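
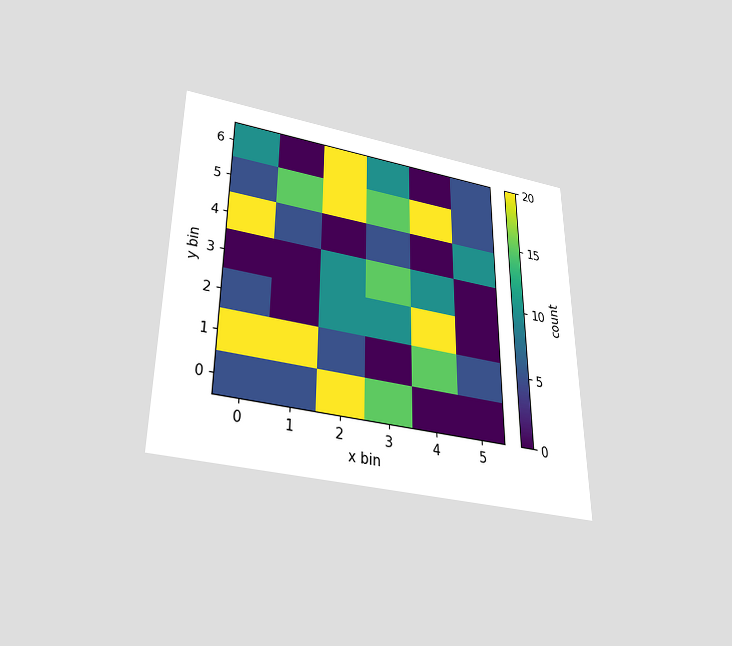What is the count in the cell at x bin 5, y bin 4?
10

The chart is viewed slightly from below. Matching the cell (5, 4) against the colorbar gives 10.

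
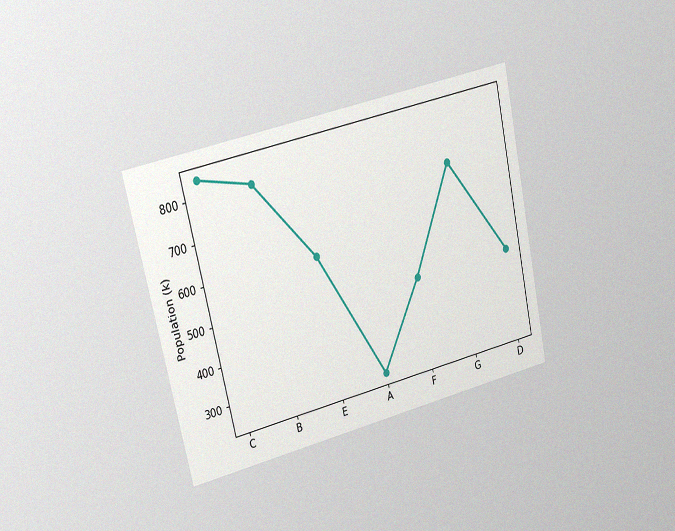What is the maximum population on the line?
840k

The chart is tilted about 13° counter-clockwise and viewed at a slight angle, with some photo noise. The highest point is at C, and reading across to the y-axis gives 840k.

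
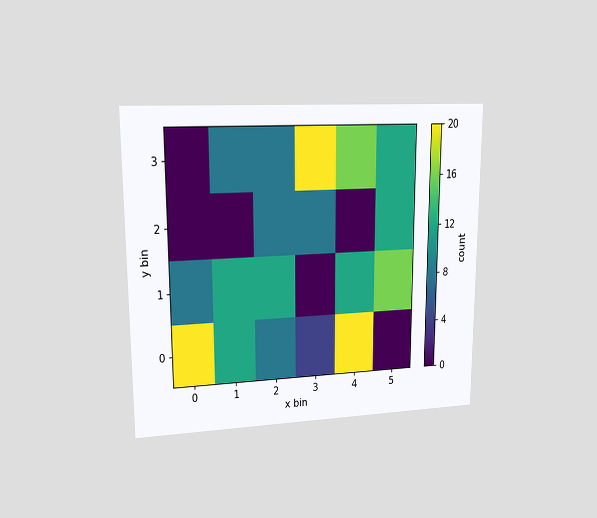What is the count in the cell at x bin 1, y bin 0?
12

The chart is viewed at a slight angle. Matching the cell (1, 0) against the colorbar gives 12.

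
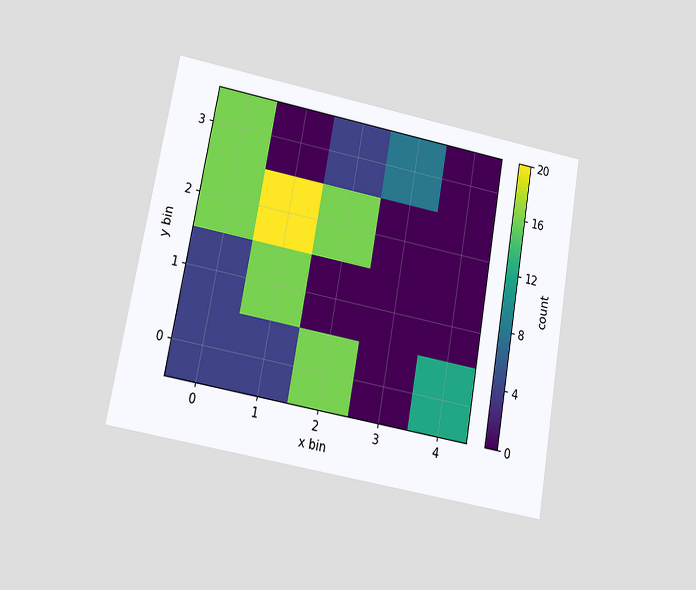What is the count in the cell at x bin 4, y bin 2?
The chart is tilted about 10° clockwise and viewed at a slight angle. Matching the cell (4, 2) against the colorbar gives 0.

0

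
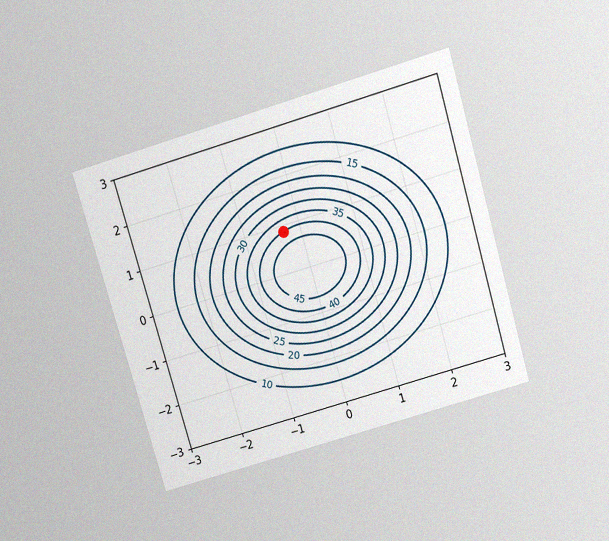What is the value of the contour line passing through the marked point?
The chart is tilted about 16° counter-clockwise and viewed slightly from above, with some photo noise. The marked point sits on the contour labelled 40.

40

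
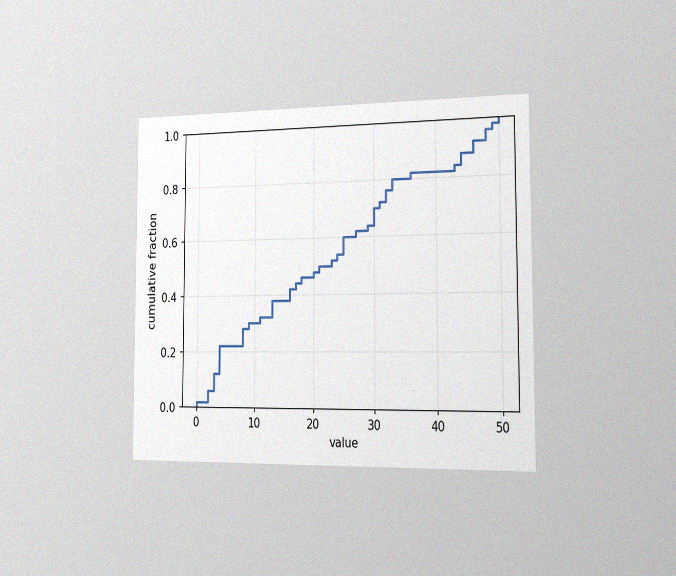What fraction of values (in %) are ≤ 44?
The chart is viewed slightly from the right, with some photo noise. At x=44 the ECDF step is at 88%.

88%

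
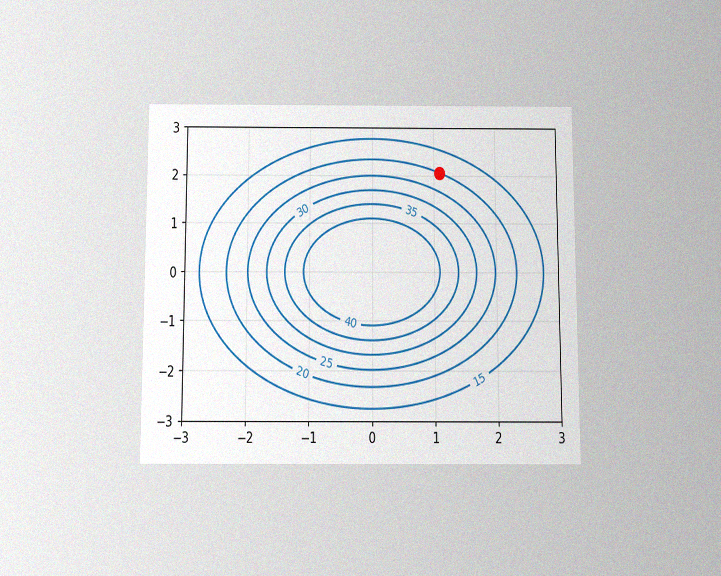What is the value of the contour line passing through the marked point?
20

The chart is viewed slightly from below, with some photo noise. The marked point sits on the contour labelled 20.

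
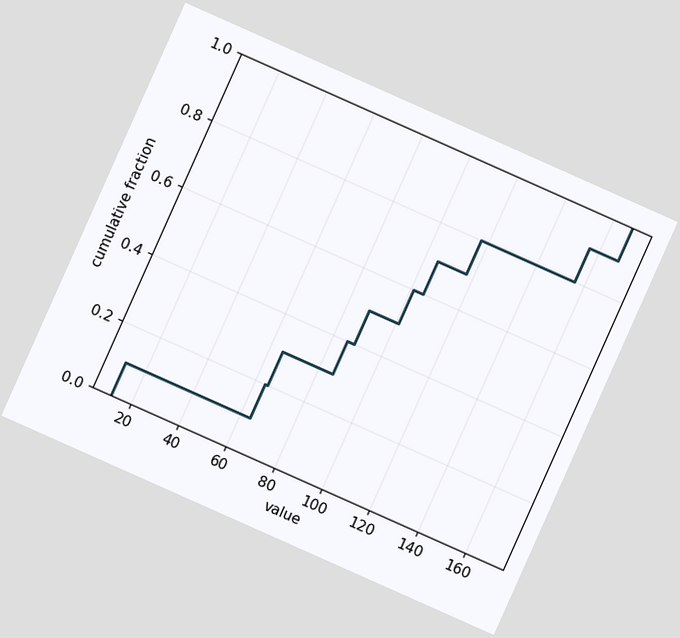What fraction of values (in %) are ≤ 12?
The chart is tilted about 24° clockwise. At x=12 the ECDF step is at 10%.

10%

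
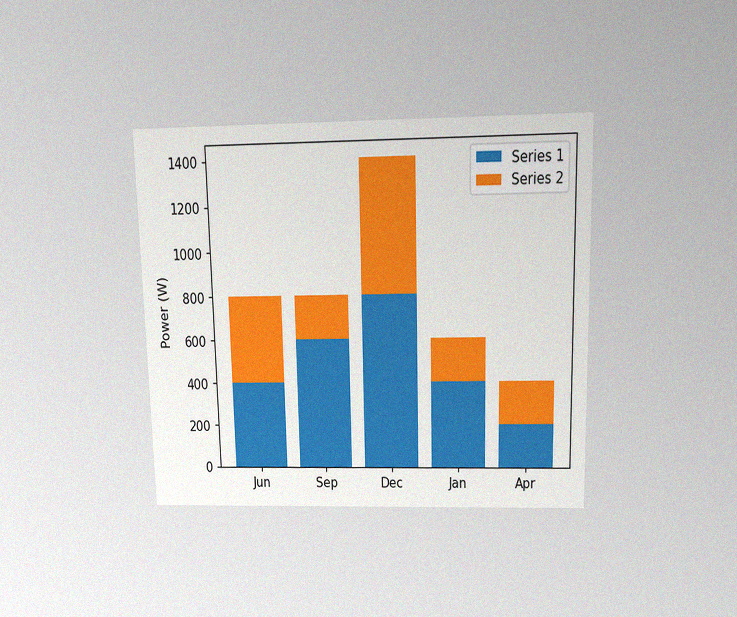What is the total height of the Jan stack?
The chart is viewed slightly from above, with some photo noise. The Jan stack's top reaches 600W on the y-axis.

600W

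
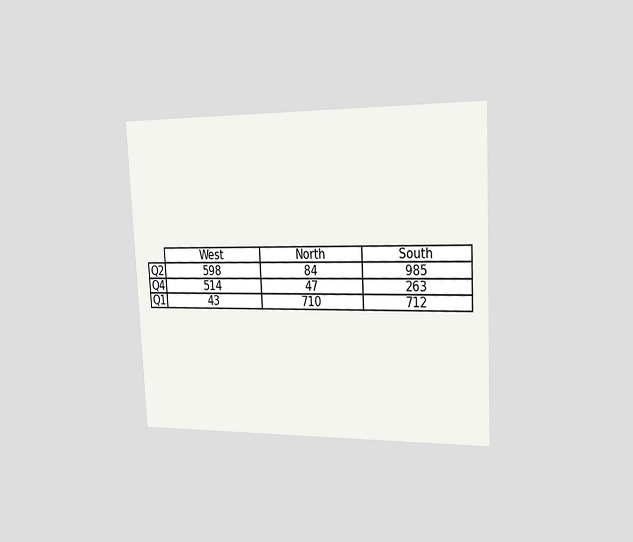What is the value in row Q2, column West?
598

The chart is tilted about 3° counter-clockwise and viewed slightly from the right. The (Q2, West) cell reads 598.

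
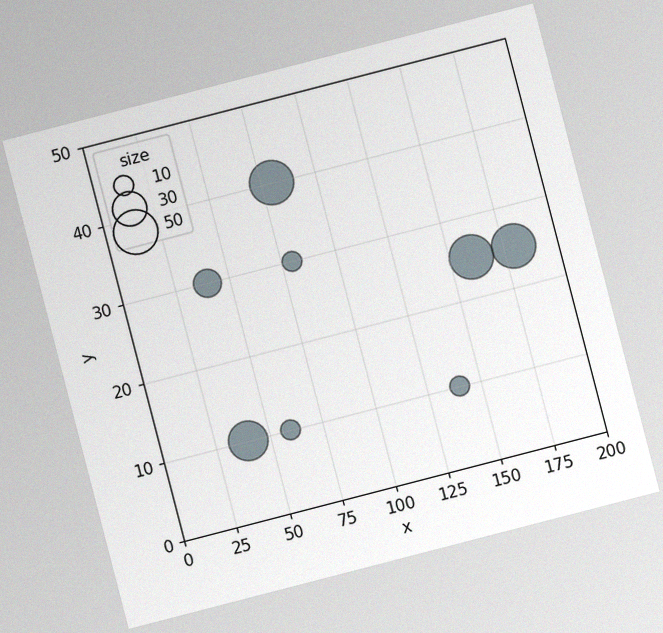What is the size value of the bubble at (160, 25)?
The chart is tilted about 15° counter-clockwise, with some photo noise. Matching the bubble at (160, 25) against the size legend gives 50.

50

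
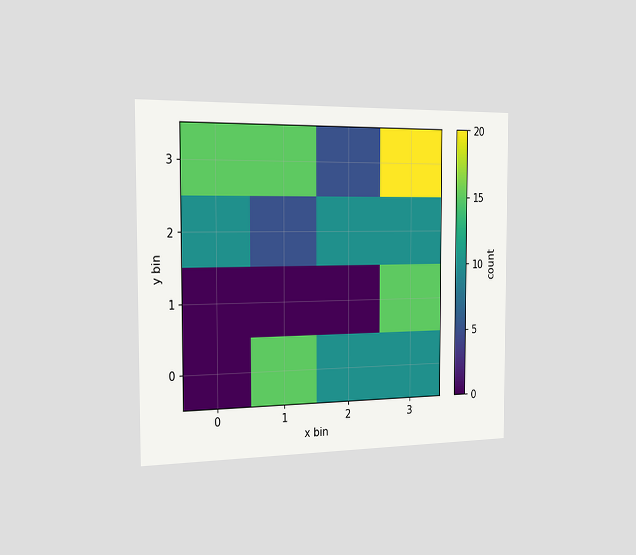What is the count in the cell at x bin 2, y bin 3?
The chart is viewed slightly from the left. Matching the cell (2, 3) against the colorbar gives 5.

5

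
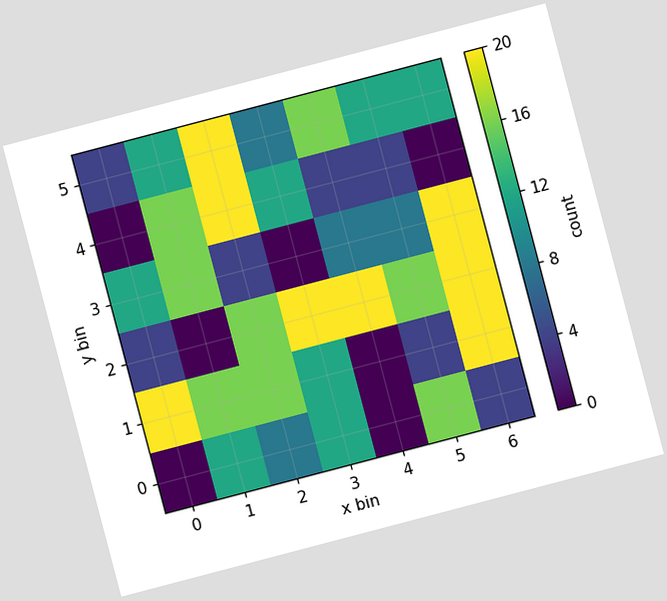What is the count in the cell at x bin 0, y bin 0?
0

The chart is tilted about 15° counter-clockwise. Matching the cell (0, 0) against the colorbar gives 0.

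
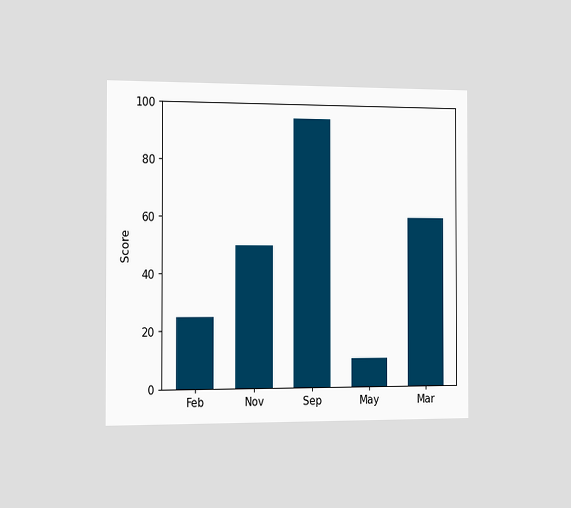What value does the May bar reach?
10

The chart is viewed slightly from the left. Reading along the chart's y-axis, the May bar reaches 10.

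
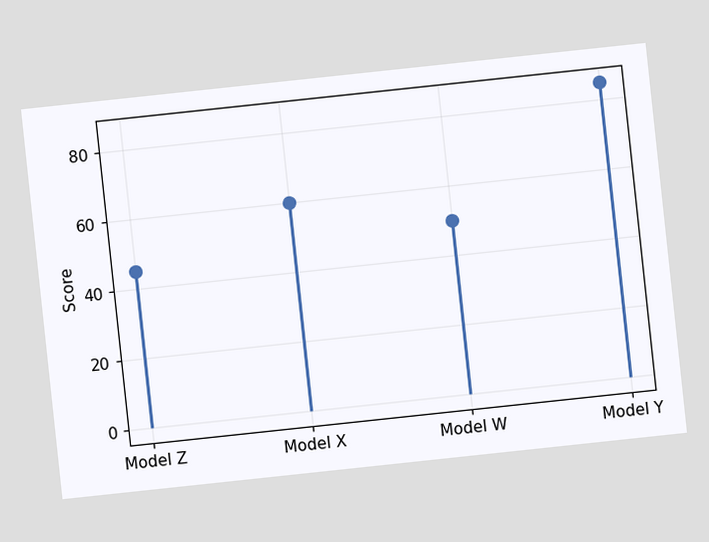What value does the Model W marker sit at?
50

The chart is tilted about 6° counter-clockwise. The Model W marker sits at 50.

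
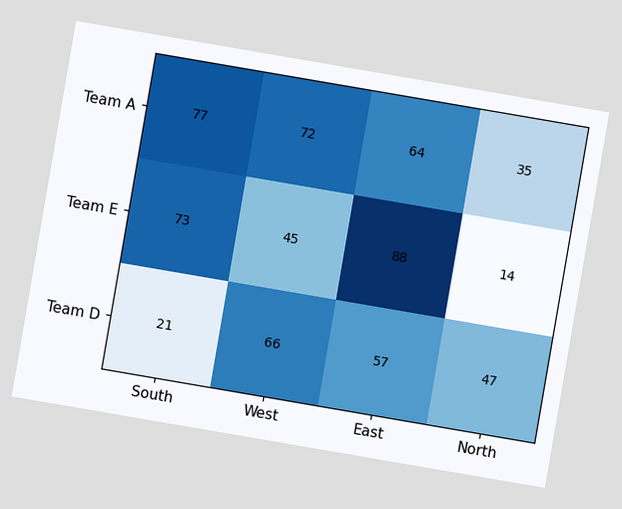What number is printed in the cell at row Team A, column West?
The chart is tilted about 10° clockwise. The (Team A, West) cell reads 72.

72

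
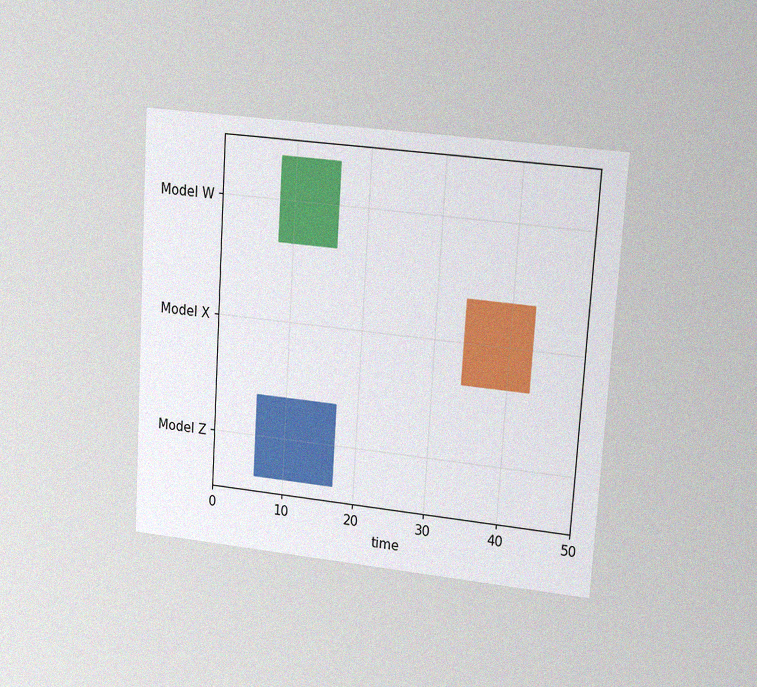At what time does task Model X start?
34

The chart is tilted about 4° clockwise and viewed at a slight angle, with some photo noise. The Model X bar begins at t=34.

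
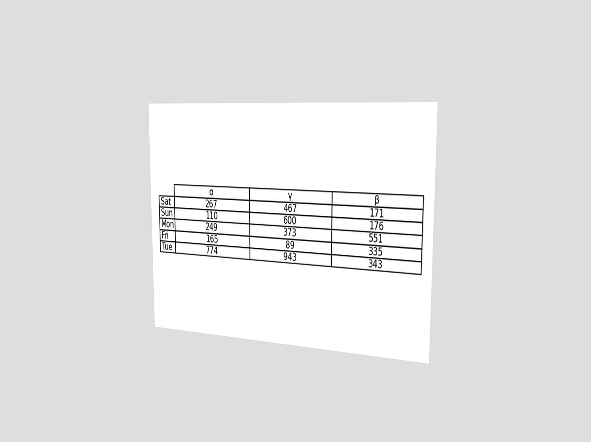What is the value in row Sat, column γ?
467

The chart is viewed slightly from the right. The (Sat, γ) cell reads 467.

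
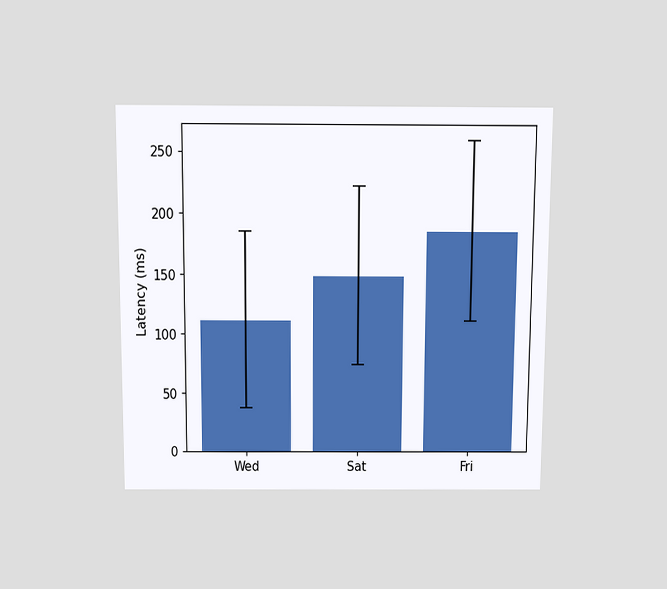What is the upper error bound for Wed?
The chart is viewed slightly from above. The Wed bar's upper whisker reaches 185ms.

185ms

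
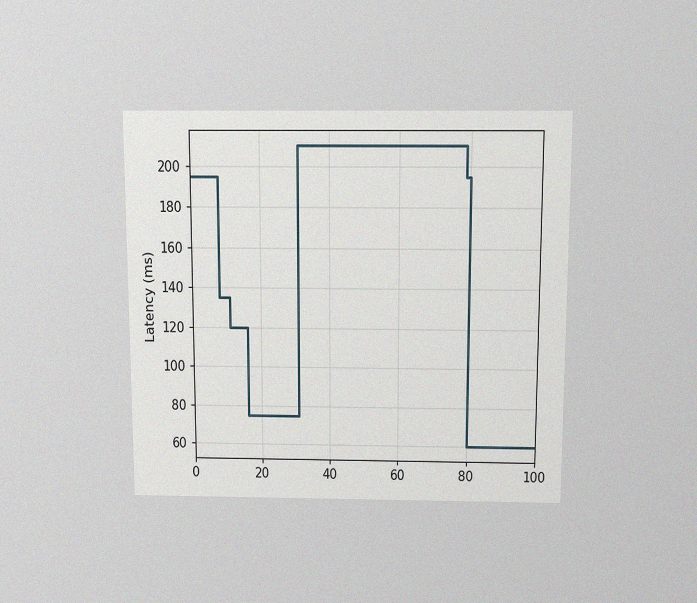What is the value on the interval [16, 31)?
75ms

The chart is viewed slightly from above, with some photo noise. On [16, 31) the step sits at 75ms.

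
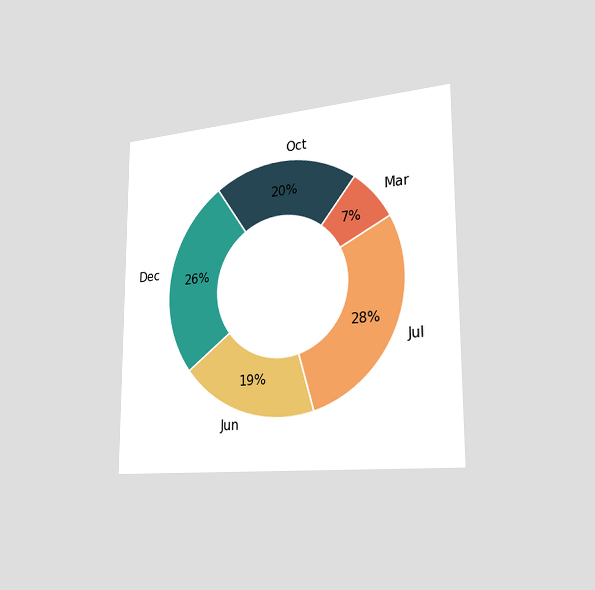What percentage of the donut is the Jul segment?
28%

The chart is viewed slightly from the right. The Jul segment takes up 28% of the ring.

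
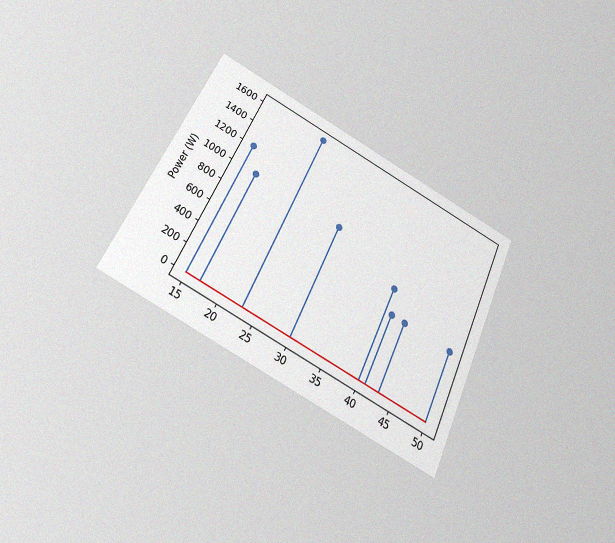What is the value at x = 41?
The chart is tilted about 25° clockwise and viewed slightly from below, with some photo noise. The stem at x=41 reaches 600W.

600W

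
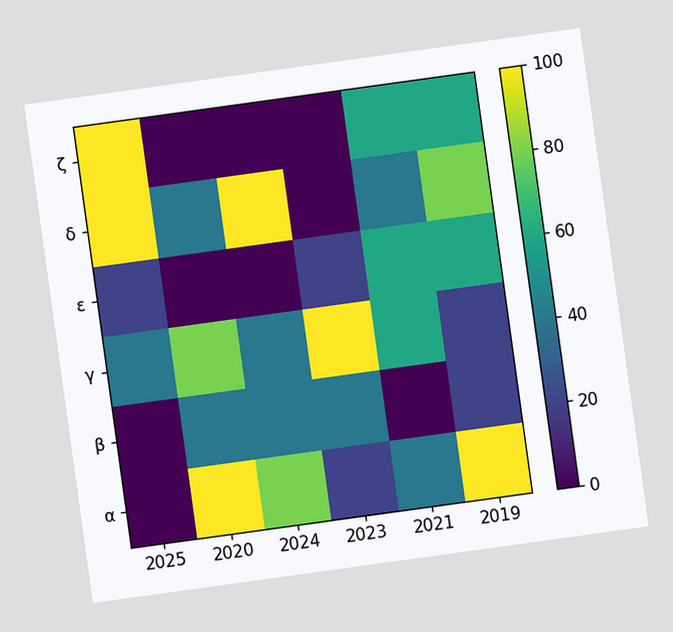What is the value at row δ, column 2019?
The chart is tilted about 8° counter-clockwise. Matching cell (δ, 2019) against the colorbar gives 80.

80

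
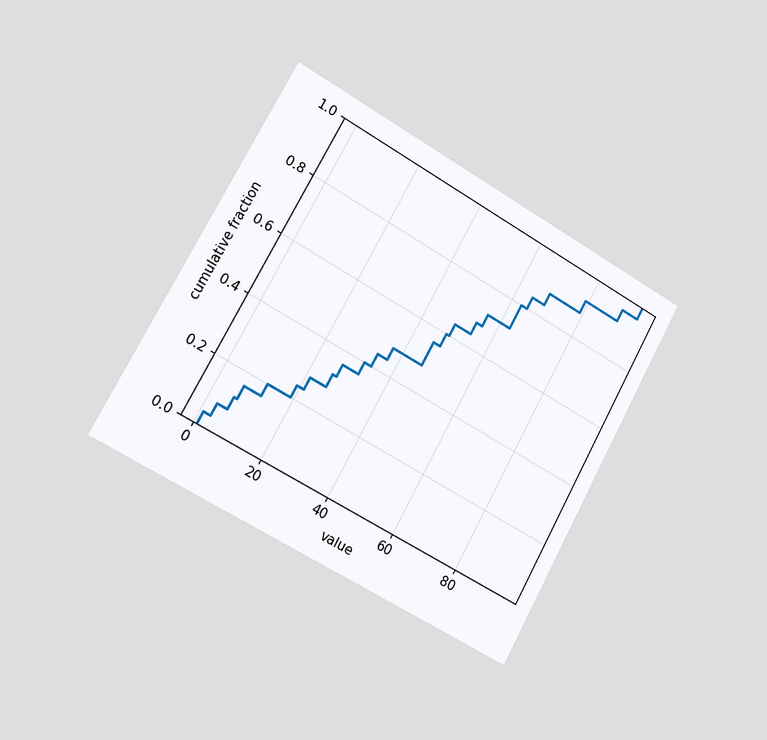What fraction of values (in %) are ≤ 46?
56%

The chart is tilted about 29° clockwise and viewed slightly from the left. At x=46 the ECDF step is at 56%.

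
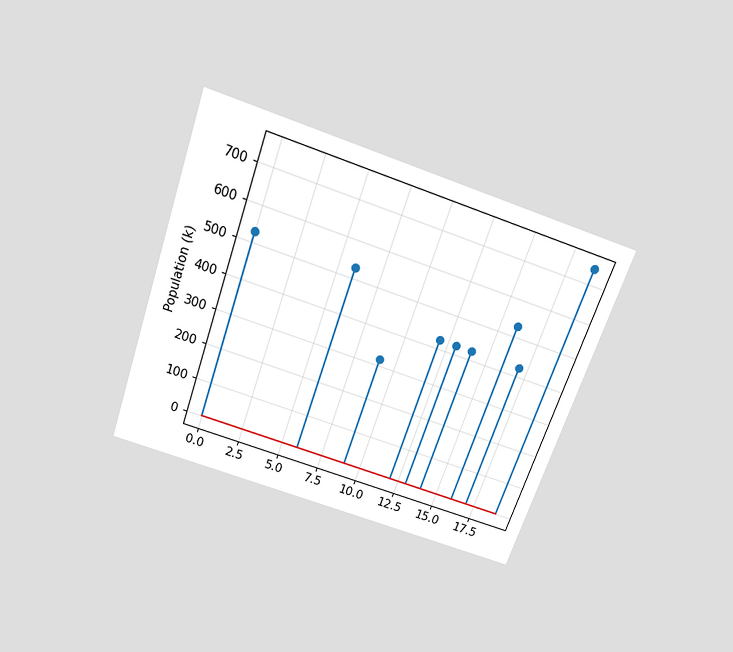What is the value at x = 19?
742k

The chart is tilted about 19° clockwise and viewed slightly from above. The stem at x=19 reaches 742k.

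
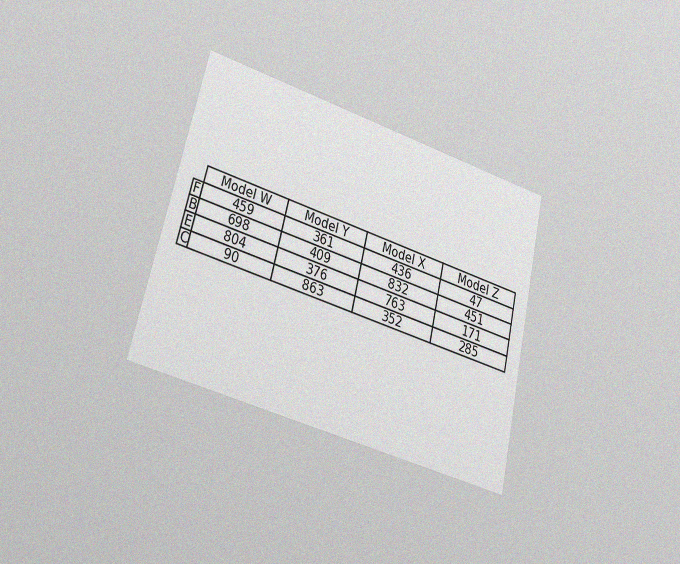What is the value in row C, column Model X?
352

The chart is tilted about 13° clockwise and viewed at a slight angle, with some photo noise. The (C, Model X) cell reads 352.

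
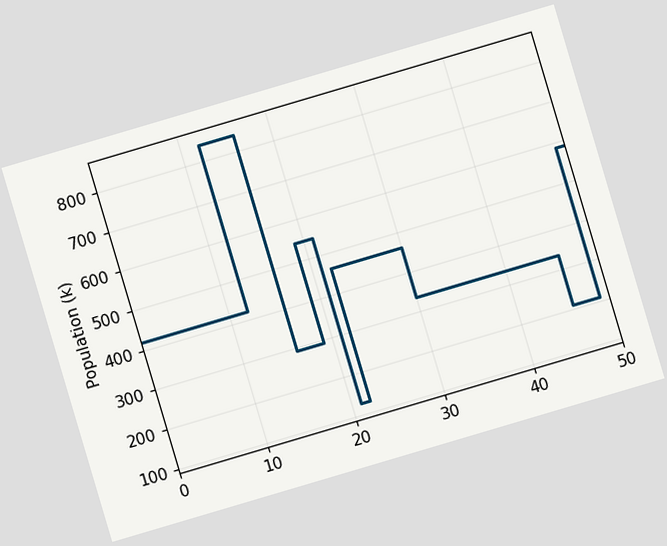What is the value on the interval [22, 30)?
The chart is tilted about 17° counter-clockwise. On [22, 30) the step sits at 462k.

462k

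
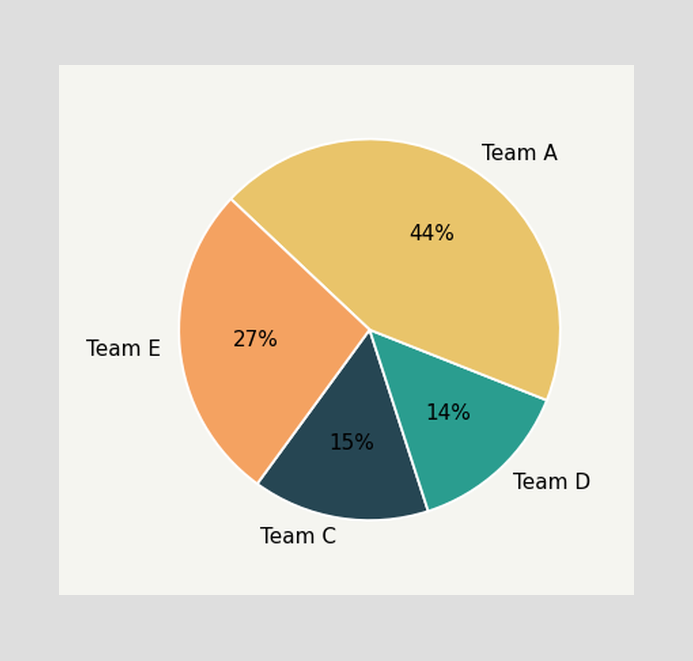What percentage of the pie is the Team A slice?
The Team A slice takes up 44% of the pie.

44%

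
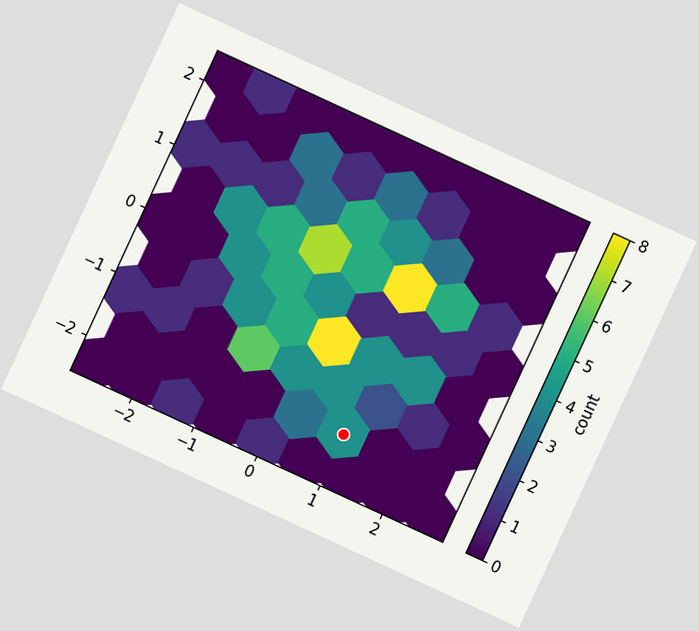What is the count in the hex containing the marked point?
The chart is tilted about 25° clockwise. The marked hex reads 4 on the colorbar.

4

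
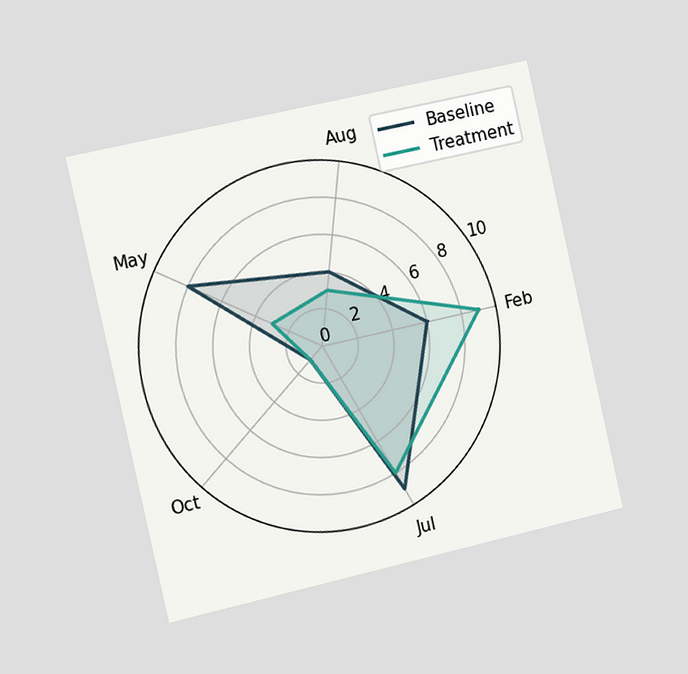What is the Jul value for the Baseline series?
9

The chart is tilted about 13° counter-clockwise and viewed slightly from the left. On the Jul axis, Baseline reaches 9.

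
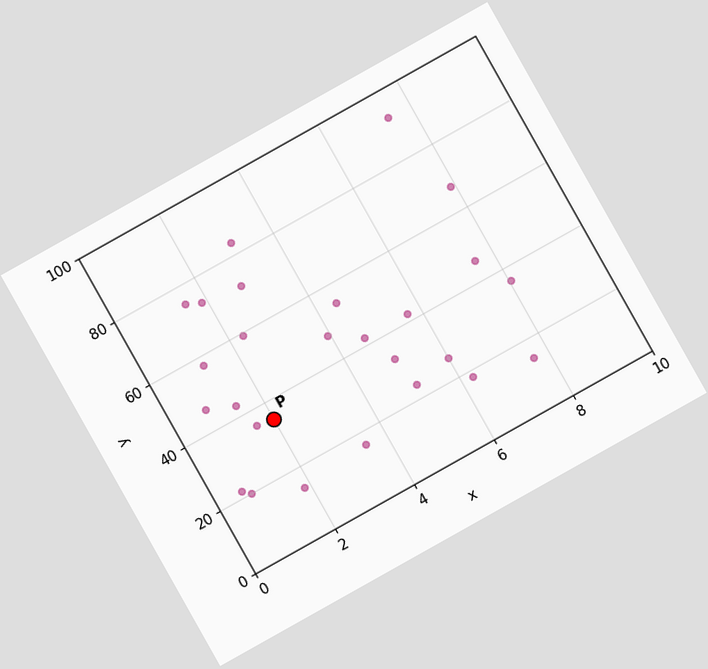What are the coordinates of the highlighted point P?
(2, 35)

The chart is tilted about 29° counter-clockwise. Following the gridlines from P to each axis, P sits at (2, 35).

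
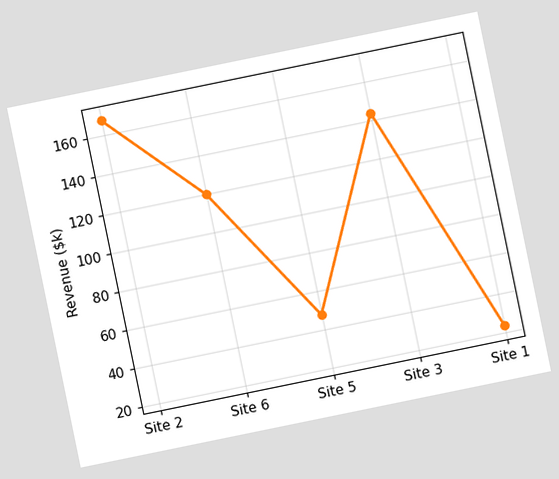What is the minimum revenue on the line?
$24k

The chart is tilted about 12° counter-clockwise. The lowest point is at Site 1, and reading across to the y-axis gives $24k.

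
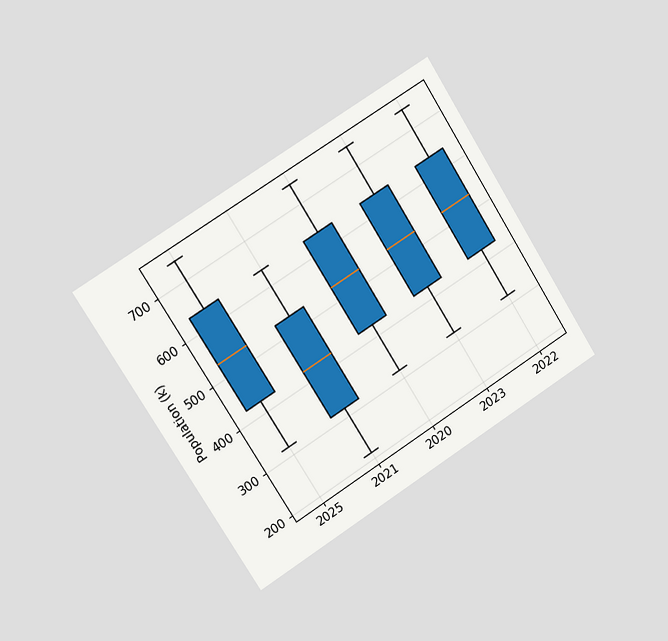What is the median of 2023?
The chart is tilted about 32° counter-clockwise and viewed slightly from the left. The median line in the 2023 box sits at 530k.

530k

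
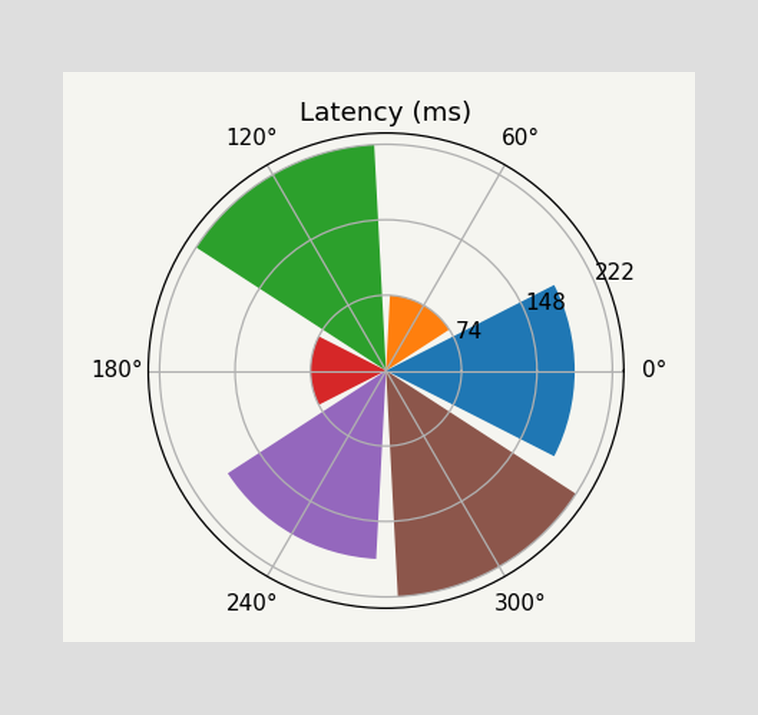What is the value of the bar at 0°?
The bar at 0° reaches 185ms on the radial axis.

185ms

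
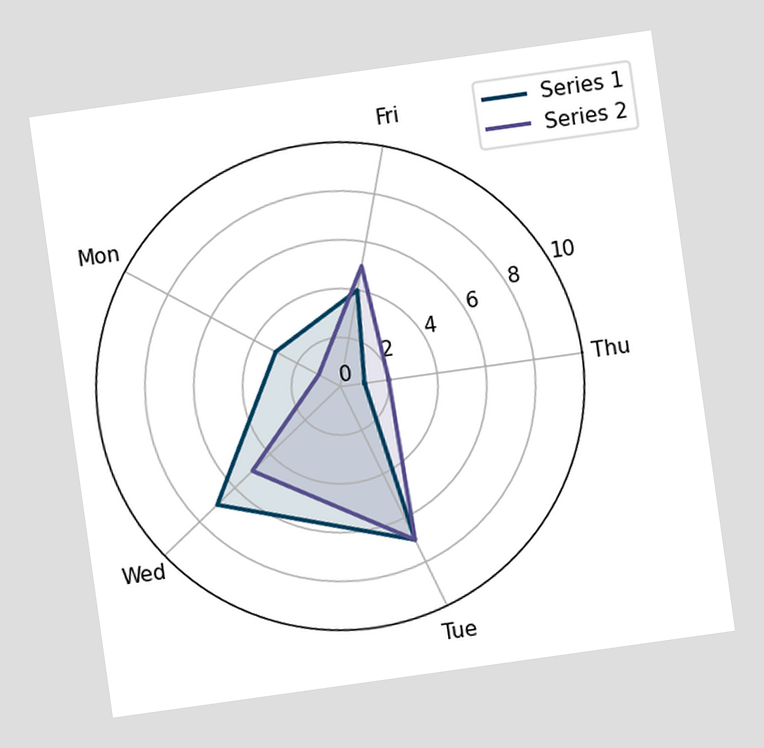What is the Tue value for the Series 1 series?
7

The chart is tilted about 8° counter-clockwise. On the Tue axis, Series 1 reaches 7.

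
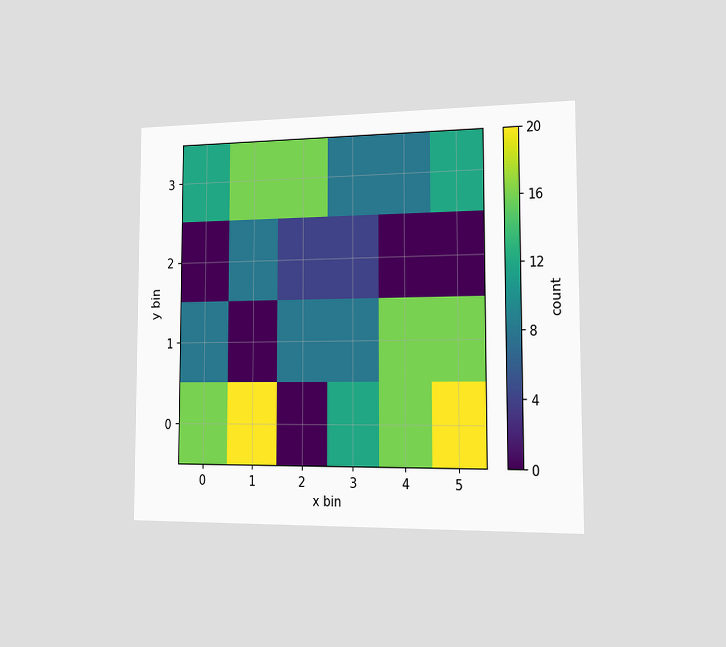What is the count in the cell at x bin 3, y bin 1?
8

The chart is viewed slightly from the right. Matching the cell (3, 1) against the colorbar gives 8.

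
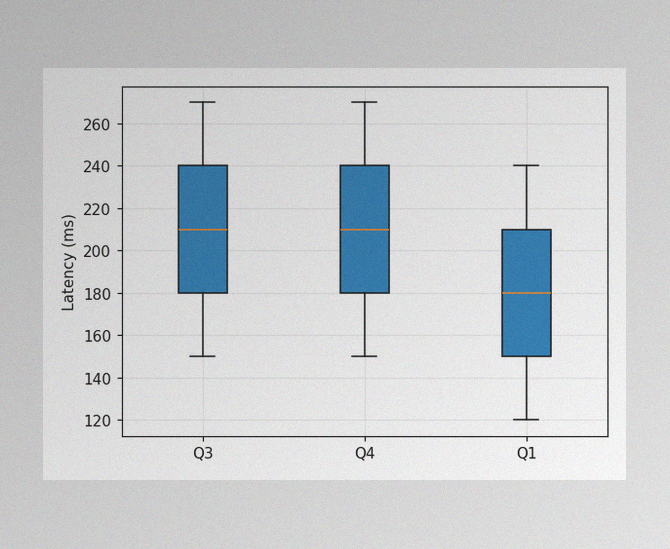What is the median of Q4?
210ms

The image has some photo noise and uneven lighting. The median line in the Q4 box sits at 210ms.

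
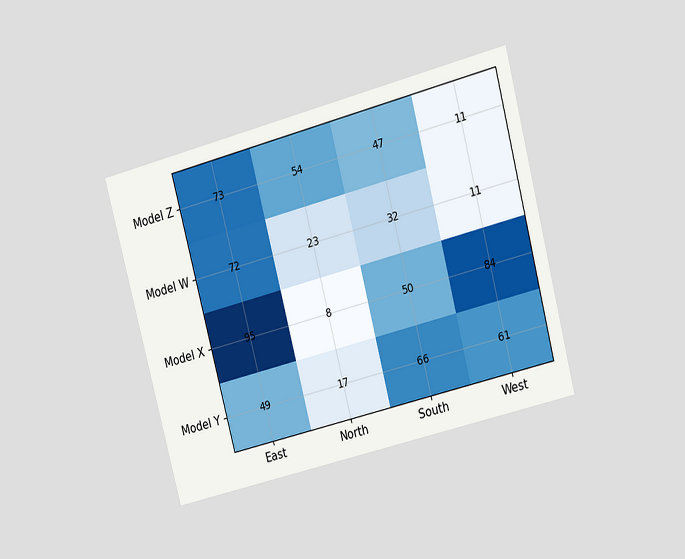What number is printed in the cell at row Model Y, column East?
The chart is tilted about 15° counter-clockwise and viewed at a slight angle. The (Model Y, East) cell reads 49.

49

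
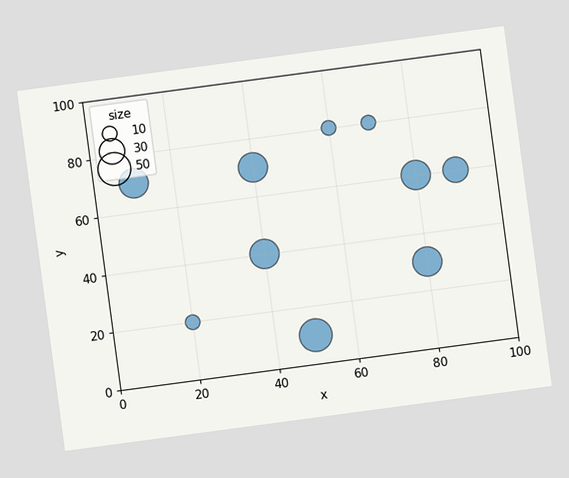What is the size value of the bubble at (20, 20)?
10

The chart is tilted about 8° counter-clockwise. Matching the bubble at (20, 20) against the size legend gives 10.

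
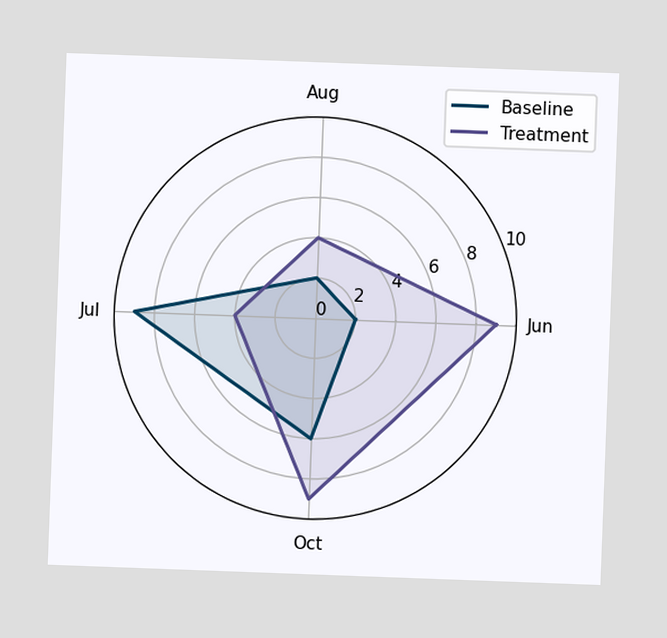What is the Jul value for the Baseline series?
The chart is tilted about 2° clockwise. On the Jul axis, Baseline reaches 9.

9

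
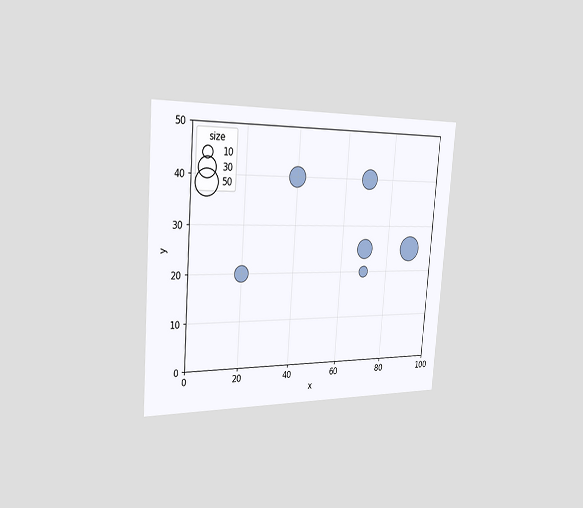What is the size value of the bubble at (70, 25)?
30

The chart is tilted about 4° clockwise and viewed slightly from the left. Matching the bubble at (70, 25) against the size legend gives 30.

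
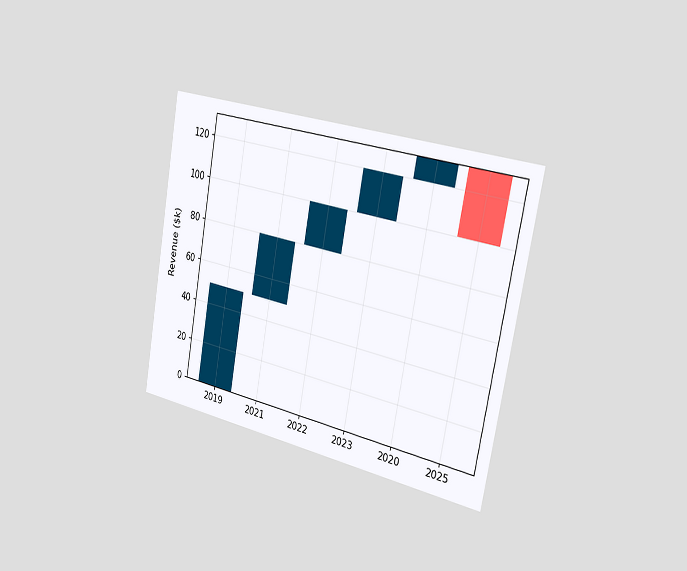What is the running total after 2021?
$80k

The chart is tilted about 10° clockwise and viewed slightly from the right. After 2021 the running total reaches $80k.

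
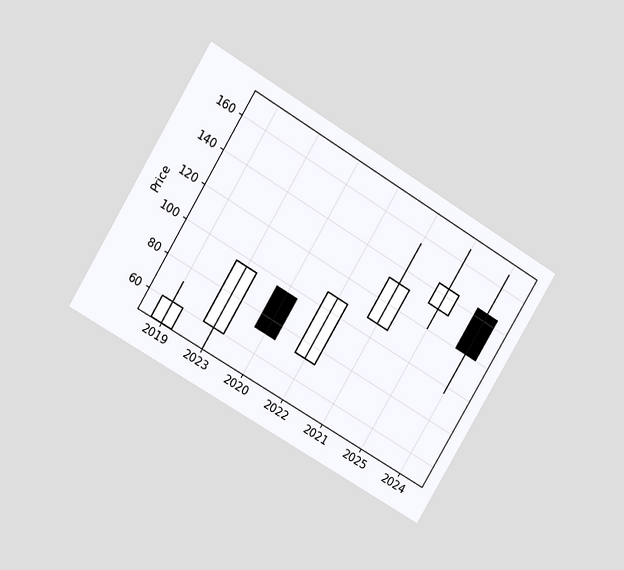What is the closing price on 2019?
60

The chart is tilted about 31° clockwise and viewed at a slight angle. The 2019 candle closes at 60.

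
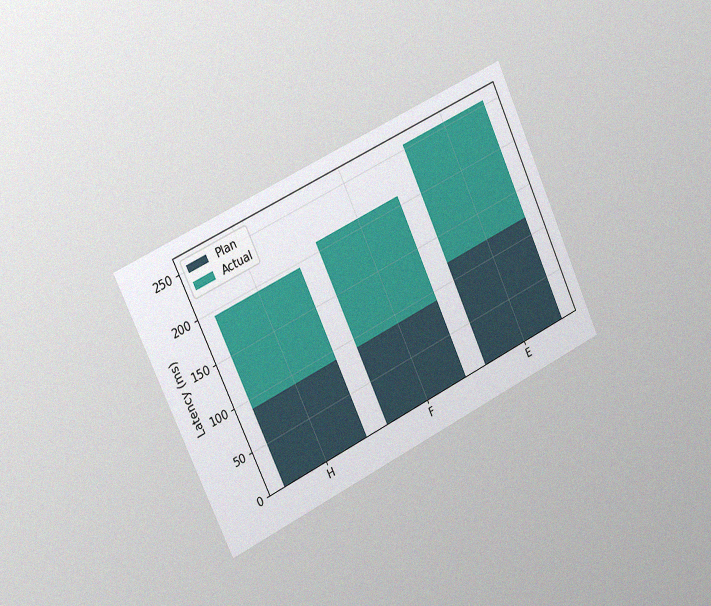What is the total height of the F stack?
210ms

The chart is tilted about 25° counter-clockwise and viewed slightly from the left, with some photo noise. The F stack's top reaches 210ms on the y-axis.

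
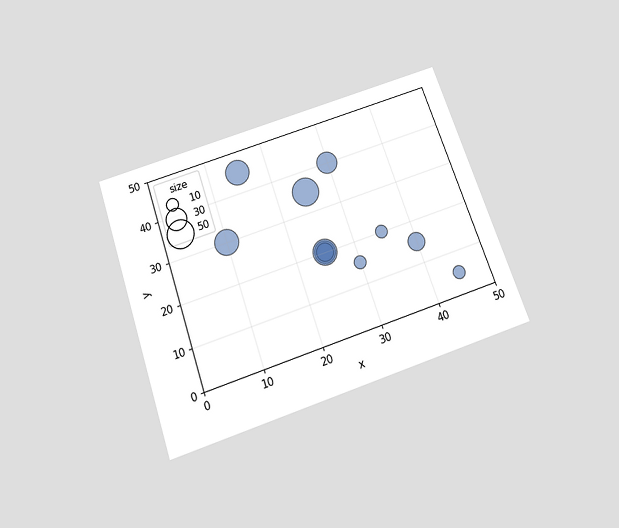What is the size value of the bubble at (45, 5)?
10

The chart is tilted about 19° counter-clockwise and viewed slightly from below. Matching the bubble at (45, 5) against the size legend gives 10.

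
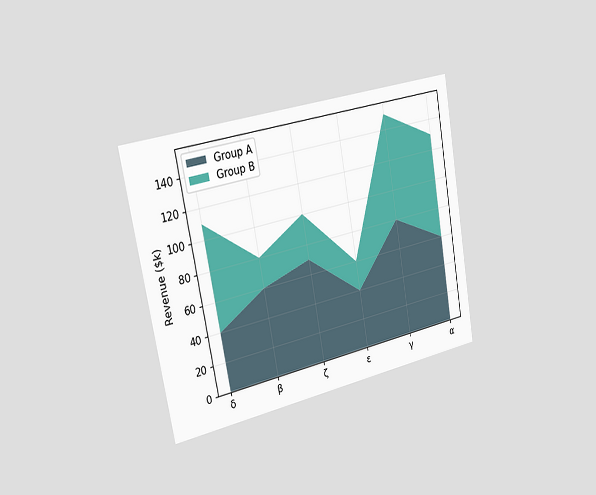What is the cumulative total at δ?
$110k

The chart is tilted about 10° counter-clockwise and viewed slightly from the left. The stacked total at δ reaches $110k.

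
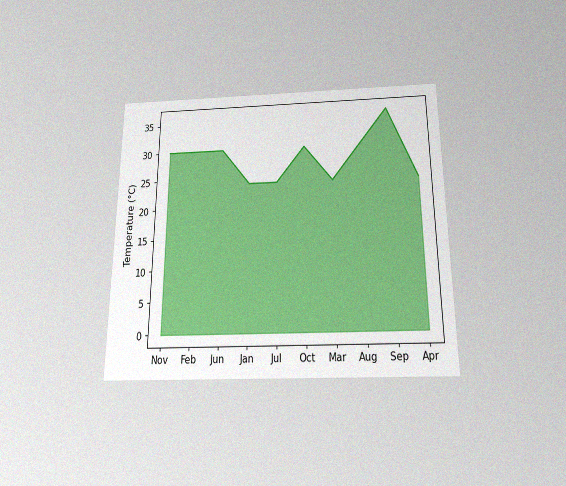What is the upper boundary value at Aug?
30°C

The chart is viewed slightly from below, with some photo noise. At Aug the upper boundary is at 30°C.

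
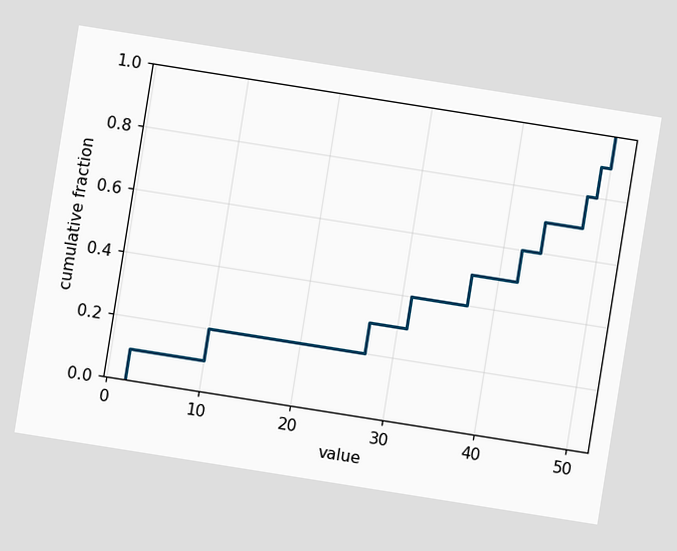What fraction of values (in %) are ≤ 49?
The chart is tilted about 9° clockwise. At x=49 the ECDF step is at 90%.

90%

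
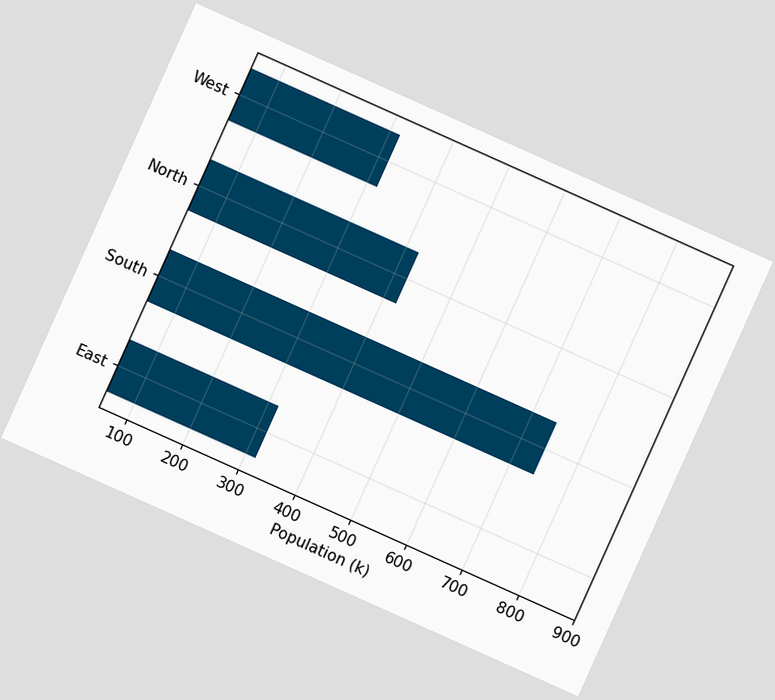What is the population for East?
The chart is tilted about 24° clockwise. Reading along the chart's x-axis, the East bar reaches 318k.

318k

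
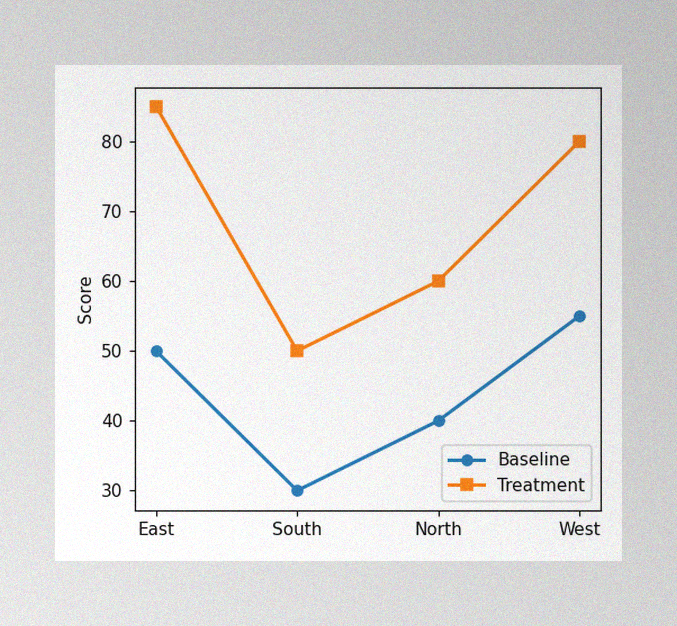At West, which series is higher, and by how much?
The image has some photo noise and uneven lighting. At West, Treatment sits above the other line by 25.

Treatment, by 25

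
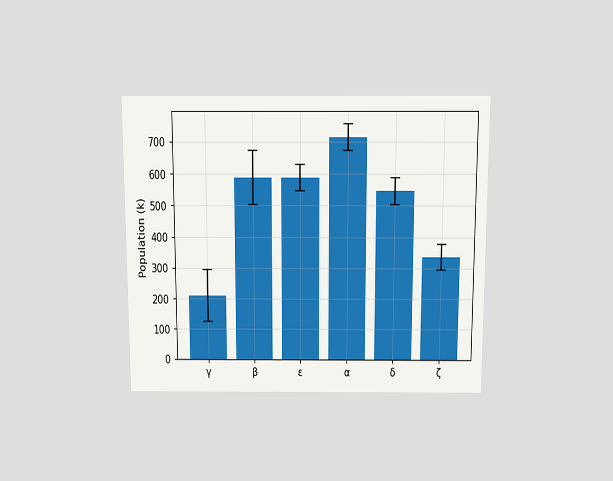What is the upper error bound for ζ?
378k

The chart is viewed slightly from above. The ζ bar's upper whisker reaches 378k.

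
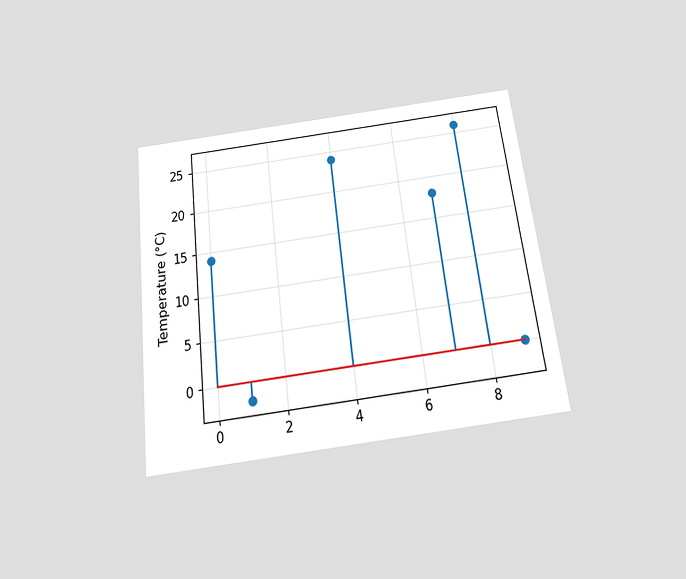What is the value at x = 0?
The chart is tilted about 7° counter-clockwise and viewed slightly from below. The stem at x=0 reaches 14°C.

14°C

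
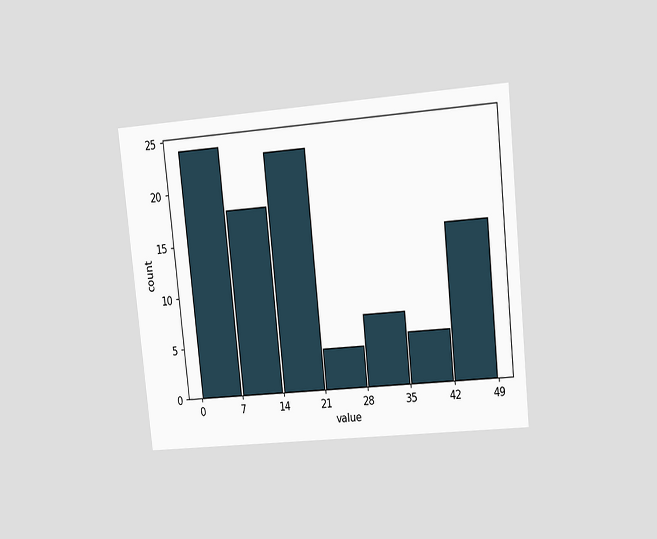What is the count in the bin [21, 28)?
The chart is tilted about 6° counter-clockwise and viewed at a slight angle. The [21, 28) bin has height 4.

4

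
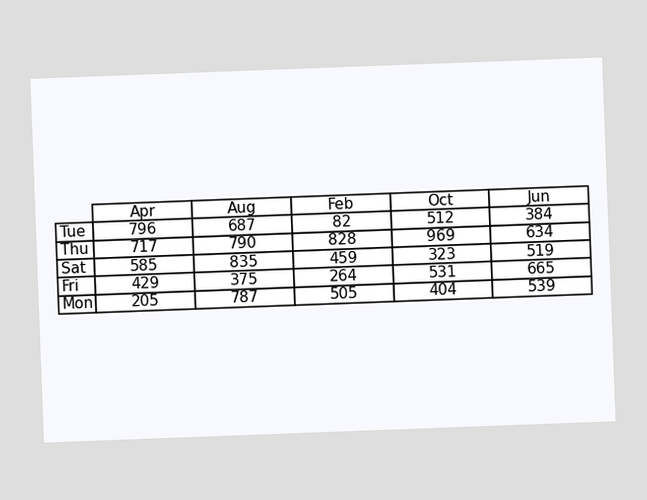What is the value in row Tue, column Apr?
796

The chart is tilted about 2° counter-clockwise. The (Tue, Apr) cell reads 796.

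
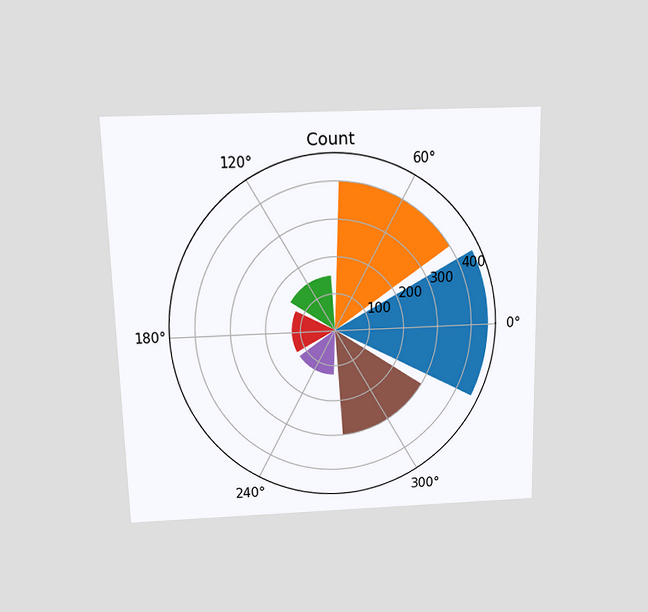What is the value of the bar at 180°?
125

The chart is viewed slightly from above. The bar at 180° reaches 125 on the radial axis.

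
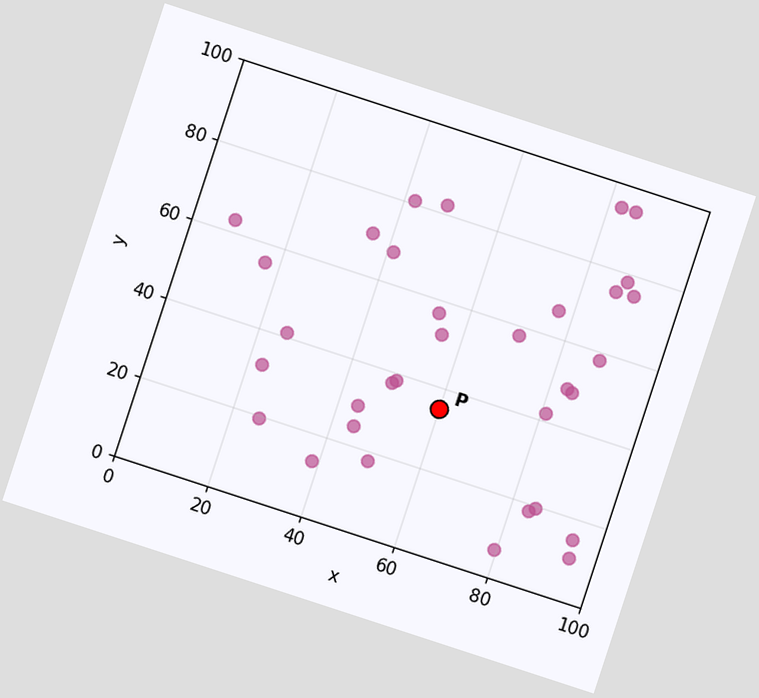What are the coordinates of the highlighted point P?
The chart is tilted about 18° clockwise. Following the gridlines from P to each axis, P sits at (60, 35).

(60, 35)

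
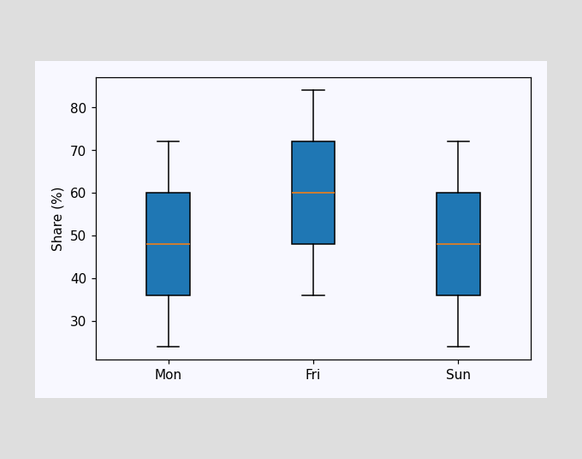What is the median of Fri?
The median line in the Fri box sits at 60%.

60%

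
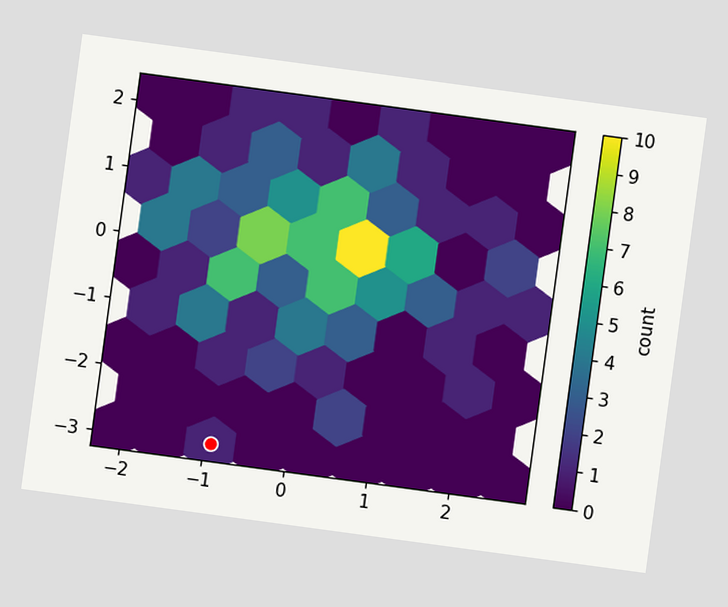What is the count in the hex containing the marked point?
The chart is tilted about 8° clockwise. The marked hex reads 1 on the colorbar.

1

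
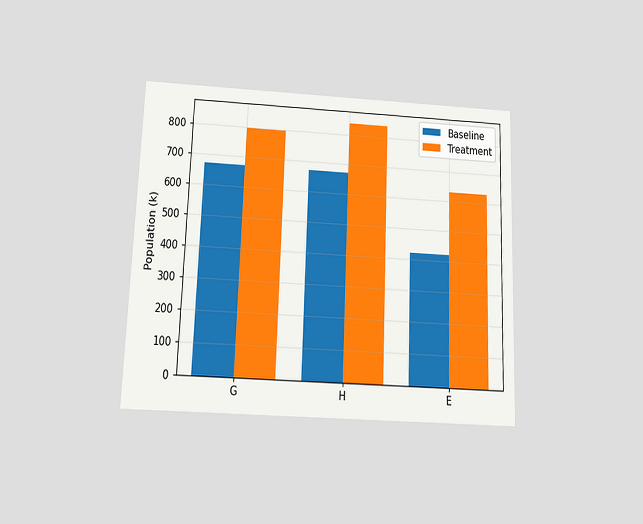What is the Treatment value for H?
The chart is tilted about 2° clockwise and viewed slightly from below. The Treatment bar at H reaches 840k on the y-axis.

840k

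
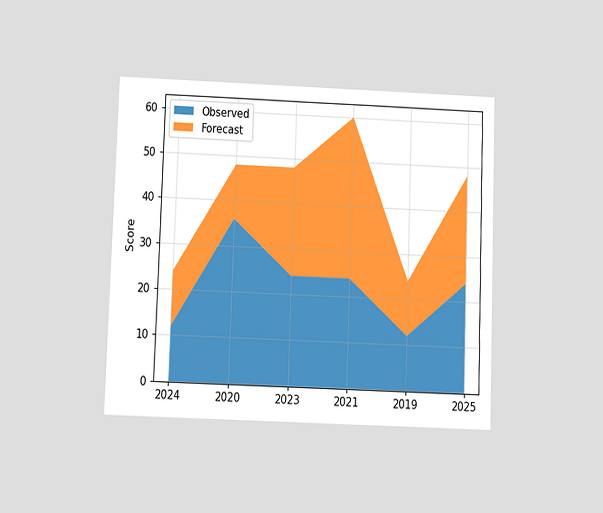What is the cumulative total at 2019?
24

The chart is viewed slightly from below. The stacked total at 2019 reaches 24.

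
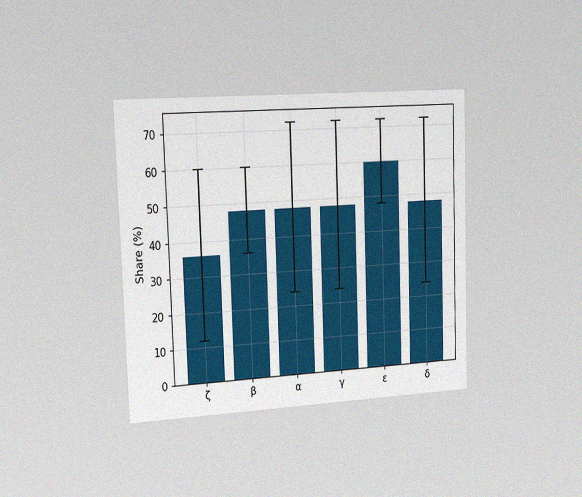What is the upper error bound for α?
72%

The chart is viewed slightly from the left, with some photo noise. The α bar's upper whisker reaches 72%.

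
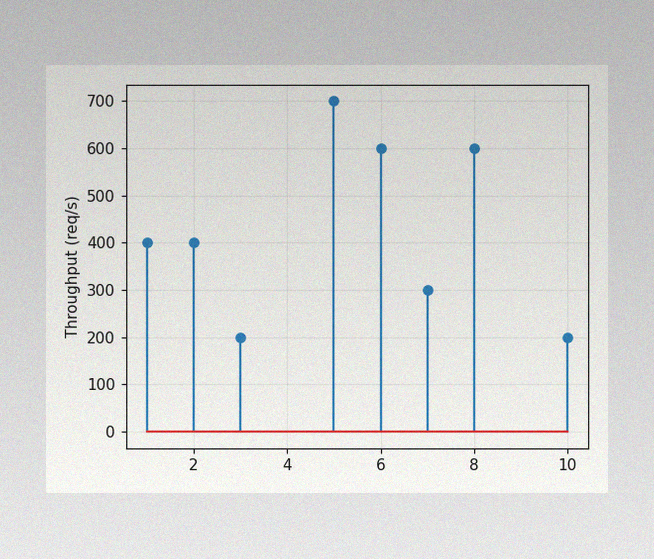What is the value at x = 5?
The image has some photo noise and uneven lighting. The stem at x=5 reaches 700req/s.

700req/s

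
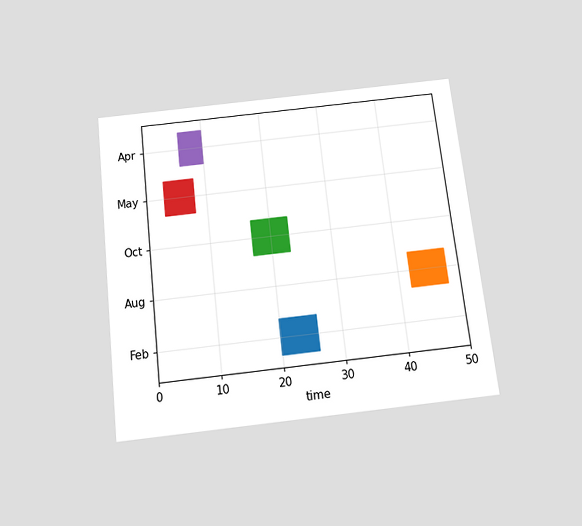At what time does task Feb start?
The chart is tilted about 6° counter-clockwise and viewed slightly from below. The Feb bar begins at t=20.

20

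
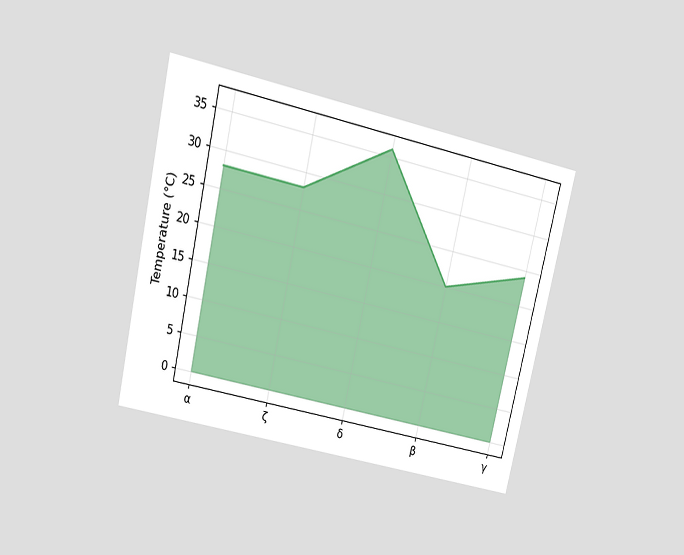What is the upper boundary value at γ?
24°C

The chart is tilted about 13° clockwise and viewed at a slight angle. At γ the upper boundary is at 24°C.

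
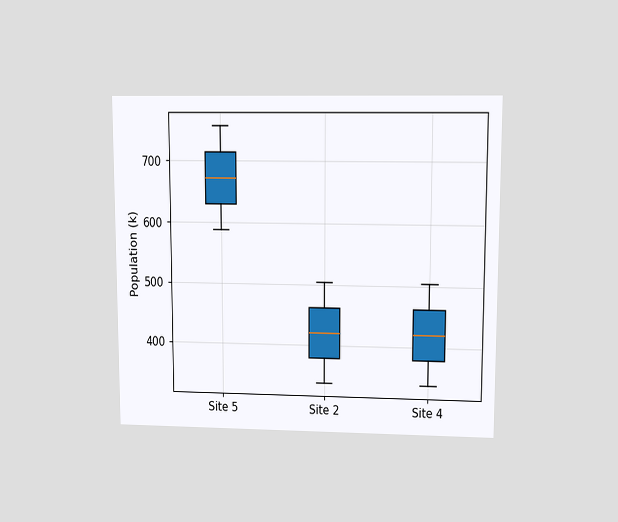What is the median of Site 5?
672k

The chart is viewed at a slight angle. The median line in the Site 5 box sits at 672k.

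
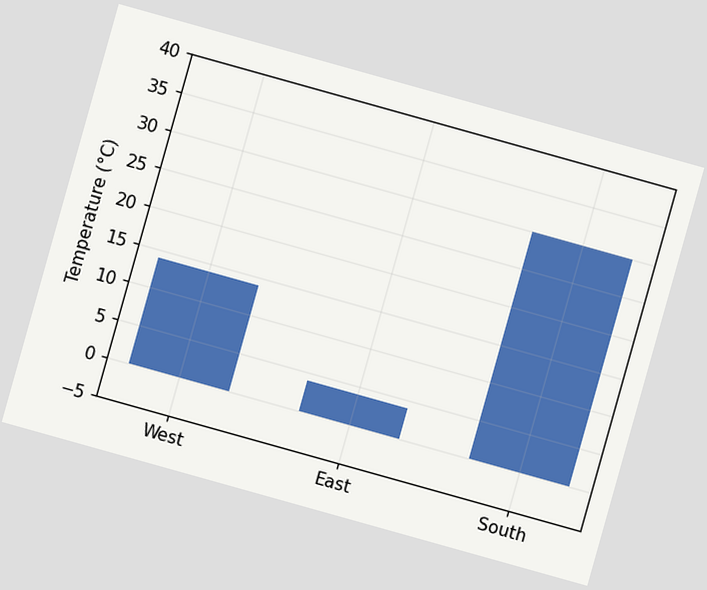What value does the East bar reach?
4°C

The chart is tilted about 16° clockwise. Reading along the chart's y-axis, the East bar reaches 4°C.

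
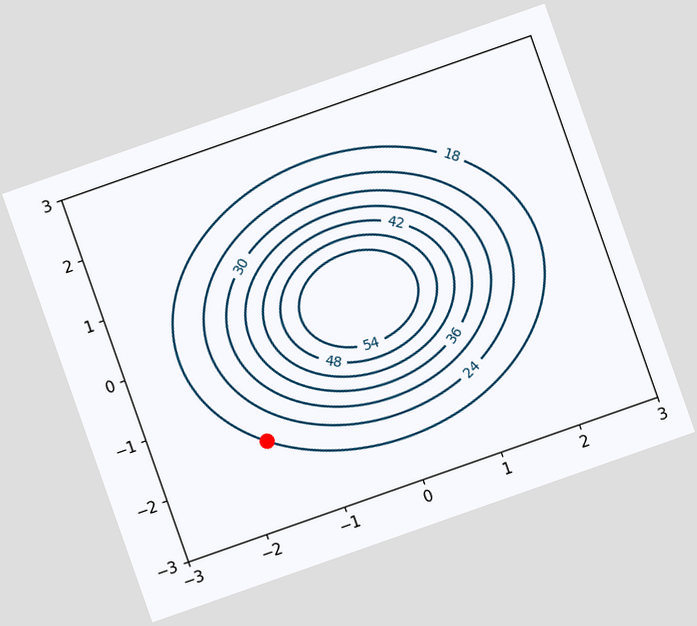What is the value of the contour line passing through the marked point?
The chart is tilted about 19° counter-clockwise. The marked point sits on the contour labelled 18.

18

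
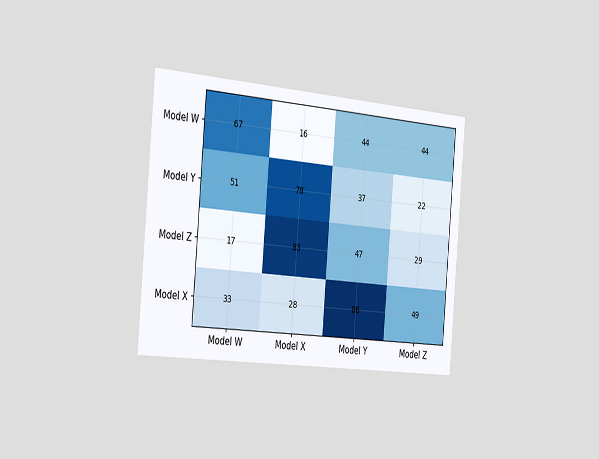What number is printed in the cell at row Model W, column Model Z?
44

The chart is tilted about 5° clockwise and viewed slightly from the left. The (Model W, Model Z) cell reads 44.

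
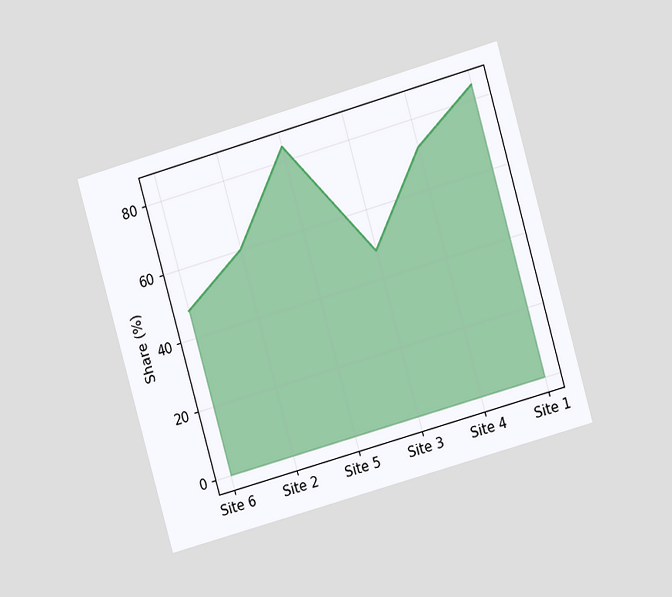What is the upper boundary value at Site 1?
The chart is tilted about 16° counter-clockwise and viewed at a slight angle. At Site 1 the upper boundary is at 84%.

84%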